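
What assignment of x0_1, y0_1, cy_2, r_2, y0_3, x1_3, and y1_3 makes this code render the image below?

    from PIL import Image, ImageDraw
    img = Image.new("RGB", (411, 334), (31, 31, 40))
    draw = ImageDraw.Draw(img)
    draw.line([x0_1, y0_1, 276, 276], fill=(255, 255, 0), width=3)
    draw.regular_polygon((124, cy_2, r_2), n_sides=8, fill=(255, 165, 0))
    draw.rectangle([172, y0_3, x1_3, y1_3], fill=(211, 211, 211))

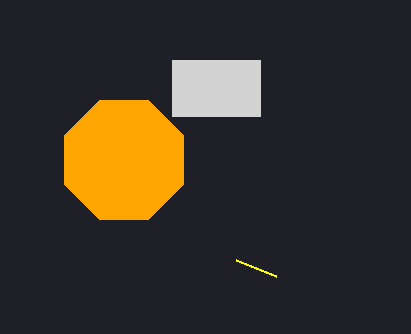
x0_1 = 236
y0_1 = 260
cy_2 = 160
r_2 = 64
y0_3 = 60
x1_3 = 260
y1_3 = 116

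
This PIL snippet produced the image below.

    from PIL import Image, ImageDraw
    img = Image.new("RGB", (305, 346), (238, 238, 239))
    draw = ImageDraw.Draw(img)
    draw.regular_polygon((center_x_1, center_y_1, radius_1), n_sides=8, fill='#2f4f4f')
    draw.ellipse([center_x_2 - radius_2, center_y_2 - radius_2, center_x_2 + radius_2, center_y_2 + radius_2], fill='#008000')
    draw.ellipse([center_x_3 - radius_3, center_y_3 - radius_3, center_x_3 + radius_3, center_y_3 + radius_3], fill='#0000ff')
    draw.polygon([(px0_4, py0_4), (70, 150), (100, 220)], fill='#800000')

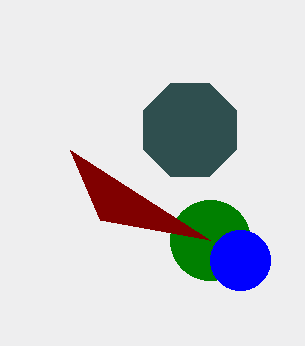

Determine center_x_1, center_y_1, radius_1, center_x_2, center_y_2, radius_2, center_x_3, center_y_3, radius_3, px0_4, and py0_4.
center_x_1 = 190, center_y_1 = 130, radius_1 = 50, center_x_2 = 210, center_y_2 = 240, radius_2 = 40, center_x_3 = 240, center_y_3 = 260, radius_3 = 30, px0_4 = 210, py0_4 = 240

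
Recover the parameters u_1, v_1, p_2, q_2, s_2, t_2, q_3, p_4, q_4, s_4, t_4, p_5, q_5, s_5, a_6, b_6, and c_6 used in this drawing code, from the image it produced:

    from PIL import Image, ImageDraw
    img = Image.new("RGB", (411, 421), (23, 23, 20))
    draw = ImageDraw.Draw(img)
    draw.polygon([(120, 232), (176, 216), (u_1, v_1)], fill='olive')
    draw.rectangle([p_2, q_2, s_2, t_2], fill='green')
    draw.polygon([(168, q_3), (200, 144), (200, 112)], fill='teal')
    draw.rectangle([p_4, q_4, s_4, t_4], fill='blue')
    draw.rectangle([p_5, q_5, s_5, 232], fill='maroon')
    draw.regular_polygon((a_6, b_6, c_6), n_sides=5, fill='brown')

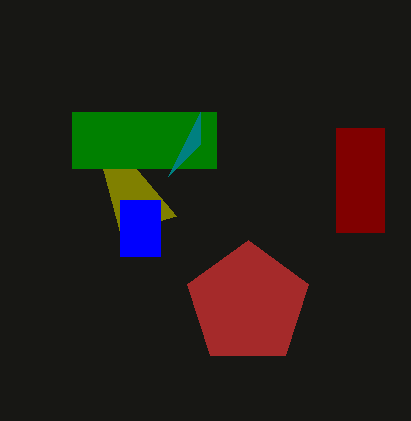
u_1 = 88; v_1 = 112; p_2 = 72; q_2 = 112; s_2 = 216; t_2 = 168; q_3 = 176; p_4 = 120; q_4 = 200; s_4 = 160; t_4 = 256; p_5 = 336; q_5 = 128; s_5 = 384; a_6 = 248; b_6 = 304; c_6 = 64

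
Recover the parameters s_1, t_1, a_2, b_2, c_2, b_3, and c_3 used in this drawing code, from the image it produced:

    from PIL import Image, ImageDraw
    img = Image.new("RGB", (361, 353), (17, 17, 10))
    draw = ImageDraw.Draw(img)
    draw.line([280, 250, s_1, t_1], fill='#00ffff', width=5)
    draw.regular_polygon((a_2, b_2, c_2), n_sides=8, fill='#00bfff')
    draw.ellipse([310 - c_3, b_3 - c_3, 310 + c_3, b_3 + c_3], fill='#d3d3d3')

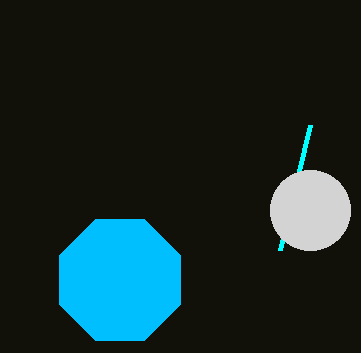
s_1 = 310
t_1 = 125
a_2 = 120
b_2 = 280
c_2 = 65
b_3 = 210
c_3 = 40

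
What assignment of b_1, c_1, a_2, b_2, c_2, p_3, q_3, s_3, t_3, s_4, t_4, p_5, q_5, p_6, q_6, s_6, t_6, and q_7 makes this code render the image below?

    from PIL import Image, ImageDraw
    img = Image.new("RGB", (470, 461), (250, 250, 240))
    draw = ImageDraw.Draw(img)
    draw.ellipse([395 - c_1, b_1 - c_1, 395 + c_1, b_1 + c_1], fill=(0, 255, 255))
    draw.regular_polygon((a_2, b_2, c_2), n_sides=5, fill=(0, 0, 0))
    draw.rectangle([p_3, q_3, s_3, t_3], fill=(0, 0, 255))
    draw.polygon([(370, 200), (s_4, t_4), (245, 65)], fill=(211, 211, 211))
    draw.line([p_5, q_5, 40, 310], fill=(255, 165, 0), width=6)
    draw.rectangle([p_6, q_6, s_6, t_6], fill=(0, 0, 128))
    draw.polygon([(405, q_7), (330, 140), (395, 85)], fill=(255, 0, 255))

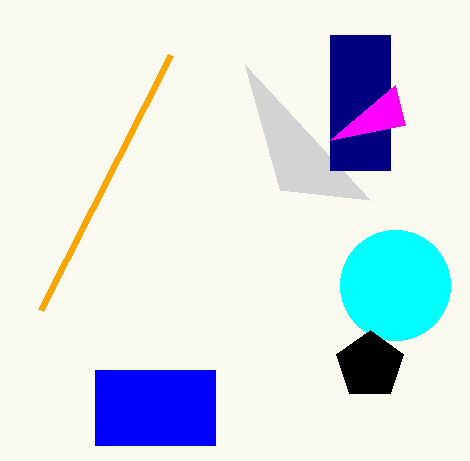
b_1 = 285, c_1 = 55, a_2 = 370, b_2 = 365, c_2 = 35, p_3 = 95, q_3 = 370, s_3 = 215, t_3 = 445, s_4 = 280, t_4 = 190, p_5 = 170, q_5 = 55, p_6 = 330, q_6 = 35, s_6 = 390, t_6 = 170, q_7 = 125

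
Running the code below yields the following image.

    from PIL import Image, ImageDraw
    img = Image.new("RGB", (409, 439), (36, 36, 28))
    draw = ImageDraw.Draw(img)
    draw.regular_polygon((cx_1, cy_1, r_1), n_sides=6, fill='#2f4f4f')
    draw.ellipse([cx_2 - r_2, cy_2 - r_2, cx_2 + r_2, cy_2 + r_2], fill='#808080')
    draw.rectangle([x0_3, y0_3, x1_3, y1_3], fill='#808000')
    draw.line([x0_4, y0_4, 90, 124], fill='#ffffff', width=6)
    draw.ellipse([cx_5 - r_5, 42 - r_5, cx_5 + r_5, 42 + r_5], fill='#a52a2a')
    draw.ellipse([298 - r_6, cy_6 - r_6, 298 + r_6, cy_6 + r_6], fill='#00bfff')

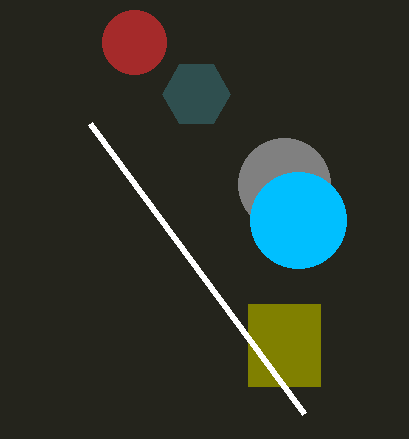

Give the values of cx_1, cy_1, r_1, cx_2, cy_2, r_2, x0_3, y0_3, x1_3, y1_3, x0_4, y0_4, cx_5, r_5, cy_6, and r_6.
cx_1 = 196
cy_1 = 94
r_1 = 34
cx_2 = 284
cy_2 = 184
r_2 = 46
x0_3 = 248
y0_3 = 304
x1_3 = 320
y1_3 = 386
x0_4 = 304
y0_4 = 414
cx_5 = 134
r_5 = 32
cy_6 = 220
r_6 = 48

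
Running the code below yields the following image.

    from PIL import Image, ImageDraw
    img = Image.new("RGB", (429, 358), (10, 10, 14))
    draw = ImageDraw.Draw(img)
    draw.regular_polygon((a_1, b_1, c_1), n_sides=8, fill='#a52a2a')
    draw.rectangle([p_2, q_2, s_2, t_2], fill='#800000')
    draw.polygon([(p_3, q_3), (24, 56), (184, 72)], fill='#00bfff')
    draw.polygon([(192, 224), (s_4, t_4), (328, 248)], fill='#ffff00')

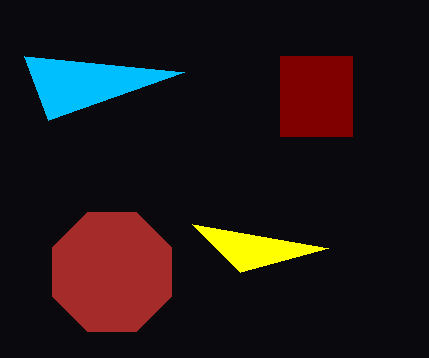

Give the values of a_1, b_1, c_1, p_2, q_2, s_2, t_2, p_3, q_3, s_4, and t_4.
a_1 = 112
b_1 = 272
c_1 = 64
p_2 = 280
q_2 = 56
s_2 = 352
t_2 = 136
p_3 = 48
q_3 = 120
s_4 = 240
t_4 = 272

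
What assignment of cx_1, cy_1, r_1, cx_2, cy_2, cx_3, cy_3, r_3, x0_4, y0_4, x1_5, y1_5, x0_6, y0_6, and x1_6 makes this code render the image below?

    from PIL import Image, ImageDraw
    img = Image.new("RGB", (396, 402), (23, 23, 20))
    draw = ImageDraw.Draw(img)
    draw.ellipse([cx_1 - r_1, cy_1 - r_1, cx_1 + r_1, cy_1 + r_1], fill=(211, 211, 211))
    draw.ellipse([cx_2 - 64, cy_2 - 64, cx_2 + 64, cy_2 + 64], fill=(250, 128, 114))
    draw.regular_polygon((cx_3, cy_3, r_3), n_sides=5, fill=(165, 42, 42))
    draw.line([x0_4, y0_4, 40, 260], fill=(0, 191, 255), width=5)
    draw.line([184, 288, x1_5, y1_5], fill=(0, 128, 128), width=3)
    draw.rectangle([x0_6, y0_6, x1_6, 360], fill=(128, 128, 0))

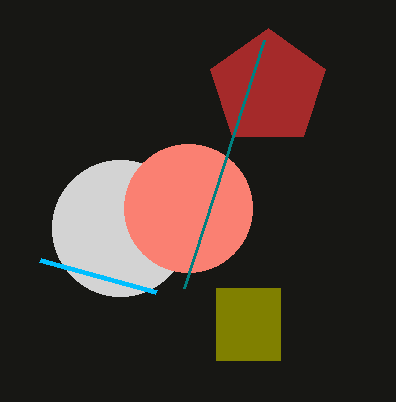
cx_1 = 120, cy_1 = 228, r_1 = 68, cx_2 = 188, cy_2 = 208, cx_3 = 268, cy_3 = 88, r_3 = 60, x0_4 = 156, y0_4 = 292, x1_5 = 264, y1_5 = 40, x0_6 = 216, y0_6 = 288, x1_6 = 280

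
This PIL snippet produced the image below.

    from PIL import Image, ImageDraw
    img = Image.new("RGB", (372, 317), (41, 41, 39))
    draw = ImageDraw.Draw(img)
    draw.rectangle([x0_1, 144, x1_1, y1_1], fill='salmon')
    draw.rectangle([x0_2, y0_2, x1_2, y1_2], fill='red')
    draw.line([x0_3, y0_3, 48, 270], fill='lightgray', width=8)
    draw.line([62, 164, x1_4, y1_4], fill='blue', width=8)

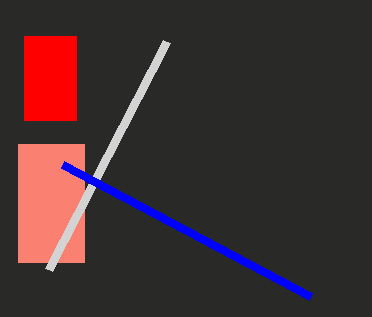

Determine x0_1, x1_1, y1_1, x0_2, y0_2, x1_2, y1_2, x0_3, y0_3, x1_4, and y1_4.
x0_1 = 18
x1_1 = 84
y1_1 = 262
x0_2 = 24
y0_2 = 36
x1_2 = 76
y1_2 = 120
x0_3 = 166
y0_3 = 42
x1_4 = 310
y1_4 = 296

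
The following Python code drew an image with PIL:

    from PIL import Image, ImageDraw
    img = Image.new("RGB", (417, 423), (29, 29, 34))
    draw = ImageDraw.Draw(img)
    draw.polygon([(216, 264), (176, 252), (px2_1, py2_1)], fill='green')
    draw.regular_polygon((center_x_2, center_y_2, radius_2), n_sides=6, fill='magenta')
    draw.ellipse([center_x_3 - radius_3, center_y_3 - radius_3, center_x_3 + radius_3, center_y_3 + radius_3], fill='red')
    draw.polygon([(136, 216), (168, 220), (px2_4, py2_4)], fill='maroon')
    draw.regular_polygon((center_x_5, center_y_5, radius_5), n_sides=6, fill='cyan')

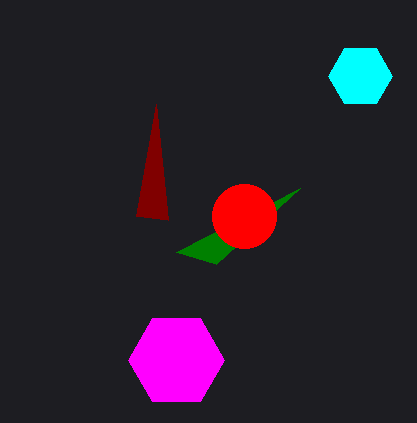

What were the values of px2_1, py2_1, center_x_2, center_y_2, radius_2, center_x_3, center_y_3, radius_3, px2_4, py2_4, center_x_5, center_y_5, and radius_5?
px2_1 = 300
py2_1 = 188
center_x_2 = 176
center_y_2 = 360
radius_2 = 48
center_x_3 = 244
center_y_3 = 216
radius_3 = 32
px2_4 = 156
py2_4 = 104
center_x_5 = 360
center_y_5 = 76
radius_5 = 32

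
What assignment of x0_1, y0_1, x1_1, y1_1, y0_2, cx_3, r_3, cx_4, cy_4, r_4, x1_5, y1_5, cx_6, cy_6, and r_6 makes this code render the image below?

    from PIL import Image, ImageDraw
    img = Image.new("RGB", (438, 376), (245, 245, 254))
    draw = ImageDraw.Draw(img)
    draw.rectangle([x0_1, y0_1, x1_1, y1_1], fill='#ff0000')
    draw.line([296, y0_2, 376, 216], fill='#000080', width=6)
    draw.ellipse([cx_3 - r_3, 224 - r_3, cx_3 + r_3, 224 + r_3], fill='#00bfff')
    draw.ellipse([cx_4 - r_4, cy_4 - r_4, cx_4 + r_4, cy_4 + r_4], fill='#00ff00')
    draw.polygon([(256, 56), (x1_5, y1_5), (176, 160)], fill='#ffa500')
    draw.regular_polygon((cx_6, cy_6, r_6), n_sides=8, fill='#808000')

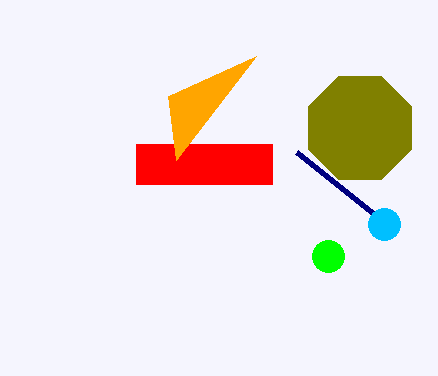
x0_1 = 136; y0_1 = 144; x1_1 = 272; y1_1 = 184; y0_2 = 152; cx_3 = 384; r_3 = 16; cx_4 = 328; cy_4 = 256; r_4 = 16; x1_5 = 168; y1_5 = 96; cx_6 = 360; cy_6 = 128; r_6 = 56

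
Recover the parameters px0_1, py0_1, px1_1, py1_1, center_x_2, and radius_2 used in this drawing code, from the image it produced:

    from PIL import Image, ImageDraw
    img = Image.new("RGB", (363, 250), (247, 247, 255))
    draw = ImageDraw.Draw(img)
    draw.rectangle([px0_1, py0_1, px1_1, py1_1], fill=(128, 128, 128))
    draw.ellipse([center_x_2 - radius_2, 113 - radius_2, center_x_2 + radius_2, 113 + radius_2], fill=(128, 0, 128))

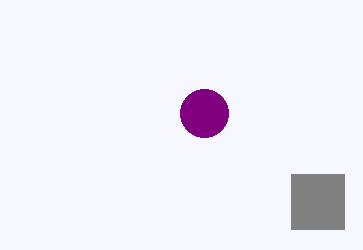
px0_1 = 291, py0_1 = 174, px1_1 = 344, py1_1 = 229, center_x_2 = 204, radius_2 = 24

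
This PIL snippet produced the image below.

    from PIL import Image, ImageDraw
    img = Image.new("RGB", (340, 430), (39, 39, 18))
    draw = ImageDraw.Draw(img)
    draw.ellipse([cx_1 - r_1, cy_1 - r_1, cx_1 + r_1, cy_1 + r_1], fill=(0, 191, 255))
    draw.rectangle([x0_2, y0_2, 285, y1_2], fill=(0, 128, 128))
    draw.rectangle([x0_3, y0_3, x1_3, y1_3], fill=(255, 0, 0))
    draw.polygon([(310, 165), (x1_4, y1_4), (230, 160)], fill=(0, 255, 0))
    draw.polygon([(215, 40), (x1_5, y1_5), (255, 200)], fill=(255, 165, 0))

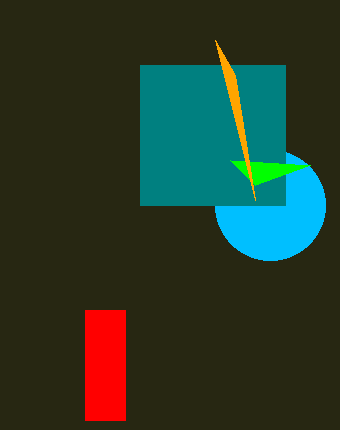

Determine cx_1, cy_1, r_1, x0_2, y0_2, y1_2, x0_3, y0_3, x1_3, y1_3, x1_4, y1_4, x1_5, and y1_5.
cx_1 = 270
cy_1 = 205
r_1 = 55
x0_2 = 140
y0_2 = 65
y1_2 = 205
x0_3 = 85
y0_3 = 310
x1_3 = 125
y1_3 = 420
x1_4 = 255
y1_4 = 185
x1_5 = 235
y1_5 = 75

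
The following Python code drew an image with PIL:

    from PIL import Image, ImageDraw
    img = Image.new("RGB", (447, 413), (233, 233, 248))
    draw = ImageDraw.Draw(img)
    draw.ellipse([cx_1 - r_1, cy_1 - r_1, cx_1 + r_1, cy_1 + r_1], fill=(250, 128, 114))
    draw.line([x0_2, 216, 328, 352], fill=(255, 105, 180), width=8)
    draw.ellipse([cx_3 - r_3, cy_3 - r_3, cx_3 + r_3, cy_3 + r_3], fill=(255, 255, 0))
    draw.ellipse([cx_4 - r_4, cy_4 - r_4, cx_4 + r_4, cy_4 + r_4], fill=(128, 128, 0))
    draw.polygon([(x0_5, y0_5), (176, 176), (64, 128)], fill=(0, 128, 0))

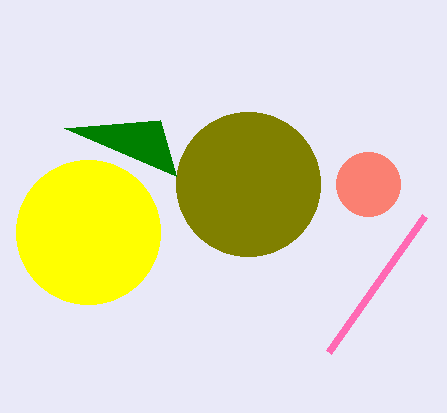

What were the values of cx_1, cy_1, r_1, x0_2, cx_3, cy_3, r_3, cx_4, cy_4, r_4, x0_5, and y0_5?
cx_1 = 368; cy_1 = 184; r_1 = 32; x0_2 = 424; cx_3 = 88; cy_3 = 232; r_3 = 72; cx_4 = 248; cy_4 = 184; r_4 = 72; x0_5 = 160; y0_5 = 120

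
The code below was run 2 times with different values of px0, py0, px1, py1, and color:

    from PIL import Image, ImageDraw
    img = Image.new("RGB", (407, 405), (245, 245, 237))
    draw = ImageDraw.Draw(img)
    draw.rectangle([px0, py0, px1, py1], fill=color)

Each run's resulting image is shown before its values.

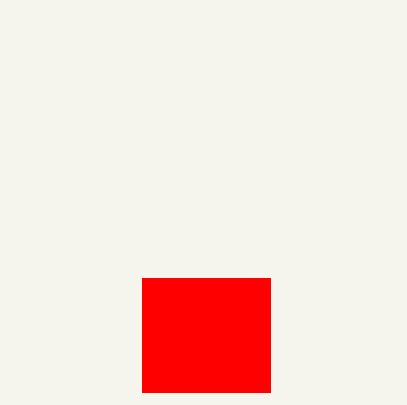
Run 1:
px0 = 142
py0 = 278
px1 = 270
py1 = 392
color = 'red'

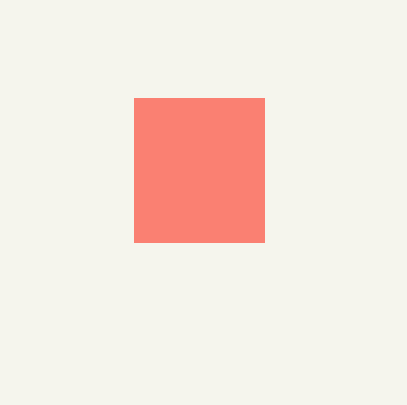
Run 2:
px0 = 134; py0 = 98; px1 = 264; py1 = 242; color = 'salmon'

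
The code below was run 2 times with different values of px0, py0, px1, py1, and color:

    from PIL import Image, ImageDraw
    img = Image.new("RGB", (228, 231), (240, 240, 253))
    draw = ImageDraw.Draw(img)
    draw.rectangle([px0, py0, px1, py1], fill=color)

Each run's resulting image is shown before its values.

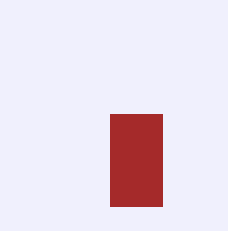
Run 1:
px0 = 110
py0 = 114
px1 = 162
py1 = 206
color = 'brown'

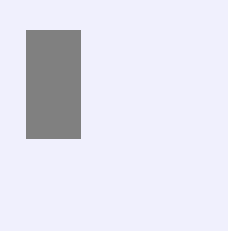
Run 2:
px0 = 26
py0 = 30
px1 = 80
py1 = 138
color = 'gray'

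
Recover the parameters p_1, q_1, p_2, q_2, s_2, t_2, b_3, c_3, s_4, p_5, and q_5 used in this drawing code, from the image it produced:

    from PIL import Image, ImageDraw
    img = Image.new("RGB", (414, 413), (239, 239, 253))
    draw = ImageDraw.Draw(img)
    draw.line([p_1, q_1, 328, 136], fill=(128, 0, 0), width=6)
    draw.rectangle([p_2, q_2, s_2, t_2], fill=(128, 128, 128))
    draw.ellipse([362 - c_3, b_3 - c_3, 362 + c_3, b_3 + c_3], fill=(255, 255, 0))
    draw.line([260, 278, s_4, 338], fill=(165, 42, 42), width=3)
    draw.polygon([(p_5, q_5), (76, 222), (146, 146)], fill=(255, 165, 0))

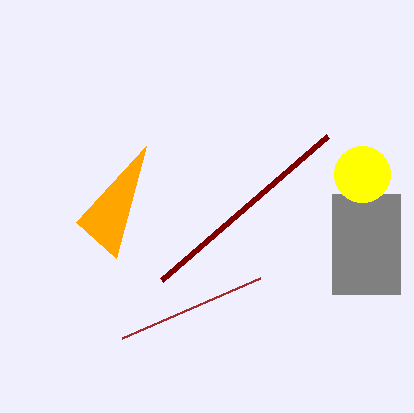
p_1 = 162, q_1 = 280, p_2 = 332, q_2 = 194, s_2 = 400, t_2 = 294, b_3 = 174, c_3 = 28, s_4 = 122, p_5 = 116, q_5 = 258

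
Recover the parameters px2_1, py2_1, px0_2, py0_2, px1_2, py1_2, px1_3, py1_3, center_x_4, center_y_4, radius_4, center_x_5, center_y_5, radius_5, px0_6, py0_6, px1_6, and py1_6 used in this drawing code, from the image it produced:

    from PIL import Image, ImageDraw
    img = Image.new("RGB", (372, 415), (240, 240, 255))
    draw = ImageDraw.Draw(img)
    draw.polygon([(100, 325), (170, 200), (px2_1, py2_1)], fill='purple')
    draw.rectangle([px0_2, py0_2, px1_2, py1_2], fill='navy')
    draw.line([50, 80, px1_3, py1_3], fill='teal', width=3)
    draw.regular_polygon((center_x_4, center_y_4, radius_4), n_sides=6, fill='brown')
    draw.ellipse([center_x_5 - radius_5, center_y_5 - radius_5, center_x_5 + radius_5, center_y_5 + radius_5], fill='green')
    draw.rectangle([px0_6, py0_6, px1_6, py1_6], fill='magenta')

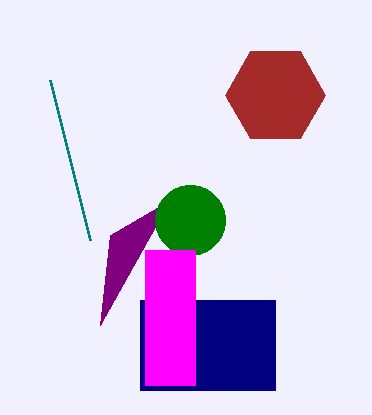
px2_1 = 110, py2_1 = 235, px0_2 = 140, py0_2 = 300, px1_2 = 275, py1_2 = 390, px1_3 = 90, py1_3 = 240, center_x_4 = 275, center_y_4 = 95, radius_4 = 50, center_x_5 = 190, center_y_5 = 220, radius_5 = 35, px0_6 = 145, py0_6 = 250, px1_6 = 195, py1_6 = 385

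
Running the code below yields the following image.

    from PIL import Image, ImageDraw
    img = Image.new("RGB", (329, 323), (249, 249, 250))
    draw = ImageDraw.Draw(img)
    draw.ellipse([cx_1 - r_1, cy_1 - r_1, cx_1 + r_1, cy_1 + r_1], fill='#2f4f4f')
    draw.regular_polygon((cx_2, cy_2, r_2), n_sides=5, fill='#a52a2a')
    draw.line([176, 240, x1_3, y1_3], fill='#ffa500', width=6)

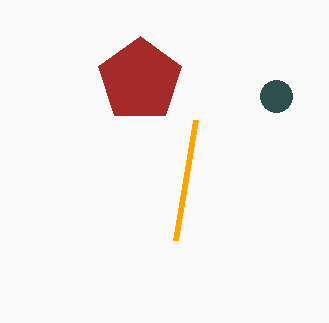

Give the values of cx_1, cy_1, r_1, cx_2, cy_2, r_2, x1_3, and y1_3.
cx_1 = 276
cy_1 = 96
r_1 = 16
cx_2 = 140
cy_2 = 80
r_2 = 44
x1_3 = 196
y1_3 = 120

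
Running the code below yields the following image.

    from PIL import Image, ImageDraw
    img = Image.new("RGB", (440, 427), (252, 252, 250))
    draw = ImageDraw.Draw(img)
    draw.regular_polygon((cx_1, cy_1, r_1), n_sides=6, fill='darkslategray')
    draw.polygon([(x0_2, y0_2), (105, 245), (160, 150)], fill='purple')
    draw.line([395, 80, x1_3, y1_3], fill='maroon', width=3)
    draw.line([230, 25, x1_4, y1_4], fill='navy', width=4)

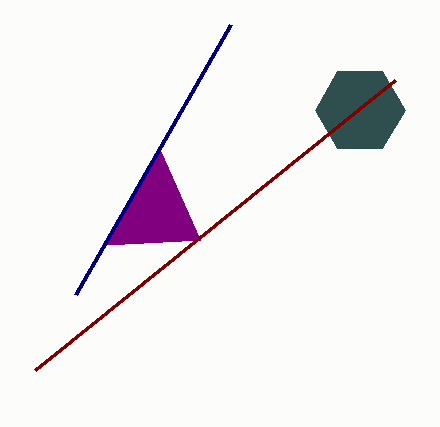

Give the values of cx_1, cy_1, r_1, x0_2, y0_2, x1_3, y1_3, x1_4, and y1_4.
cx_1 = 360; cy_1 = 110; r_1 = 45; x0_2 = 200; y0_2 = 240; x1_3 = 35; y1_3 = 370; x1_4 = 75; y1_4 = 295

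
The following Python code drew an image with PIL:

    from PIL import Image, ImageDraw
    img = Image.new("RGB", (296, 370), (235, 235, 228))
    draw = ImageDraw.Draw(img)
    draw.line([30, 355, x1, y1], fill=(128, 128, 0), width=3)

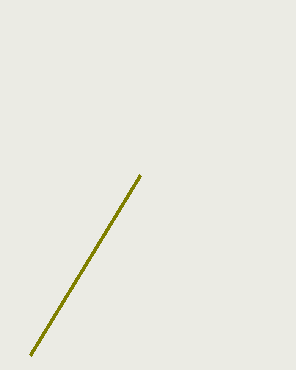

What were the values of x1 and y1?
x1 = 140
y1 = 175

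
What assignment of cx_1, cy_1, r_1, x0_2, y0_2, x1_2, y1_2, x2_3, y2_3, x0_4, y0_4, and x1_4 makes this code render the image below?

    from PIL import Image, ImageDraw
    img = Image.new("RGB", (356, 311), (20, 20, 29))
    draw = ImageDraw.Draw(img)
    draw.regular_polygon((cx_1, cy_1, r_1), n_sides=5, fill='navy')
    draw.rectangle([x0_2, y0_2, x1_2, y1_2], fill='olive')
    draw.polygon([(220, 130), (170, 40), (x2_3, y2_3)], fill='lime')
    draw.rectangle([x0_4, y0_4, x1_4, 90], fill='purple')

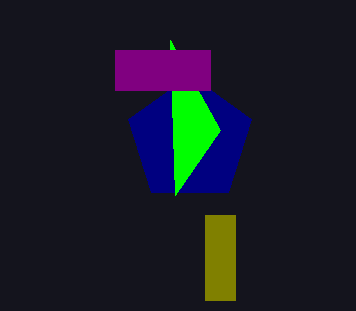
cx_1 = 190
cy_1 = 140
r_1 = 65
x0_2 = 205
y0_2 = 215
x1_2 = 235
y1_2 = 300
x2_3 = 175
y2_3 = 195
x0_4 = 115
y0_4 = 50
x1_4 = 210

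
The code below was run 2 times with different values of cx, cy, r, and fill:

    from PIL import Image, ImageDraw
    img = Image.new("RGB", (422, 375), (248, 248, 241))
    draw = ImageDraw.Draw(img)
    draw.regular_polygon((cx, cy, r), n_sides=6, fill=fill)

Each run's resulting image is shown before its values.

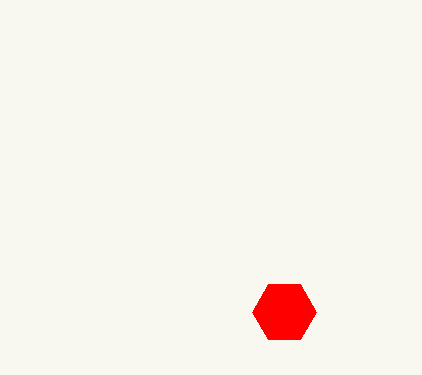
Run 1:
cx = 284, cy = 312, r = 32, fill = 'red'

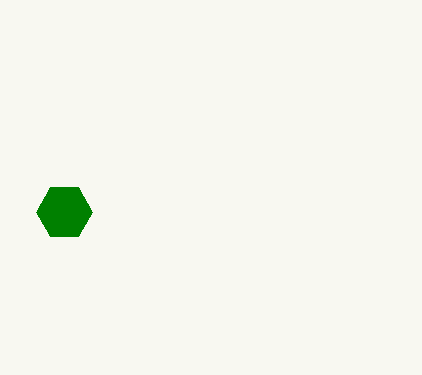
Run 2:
cx = 64
cy = 212
r = 28
fill = 'green'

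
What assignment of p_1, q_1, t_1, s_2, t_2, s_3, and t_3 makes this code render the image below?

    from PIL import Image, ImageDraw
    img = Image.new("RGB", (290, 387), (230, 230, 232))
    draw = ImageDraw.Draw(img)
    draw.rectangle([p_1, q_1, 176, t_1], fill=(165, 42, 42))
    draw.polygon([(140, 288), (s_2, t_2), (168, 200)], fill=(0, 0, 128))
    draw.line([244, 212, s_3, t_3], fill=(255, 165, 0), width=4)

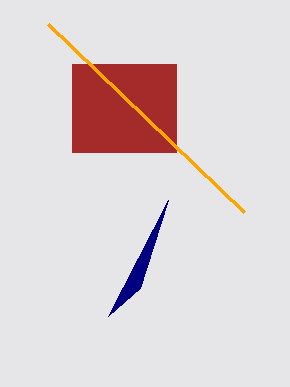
p_1 = 72; q_1 = 64; t_1 = 152; s_2 = 108; t_2 = 316; s_3 = 48; t_3 = 24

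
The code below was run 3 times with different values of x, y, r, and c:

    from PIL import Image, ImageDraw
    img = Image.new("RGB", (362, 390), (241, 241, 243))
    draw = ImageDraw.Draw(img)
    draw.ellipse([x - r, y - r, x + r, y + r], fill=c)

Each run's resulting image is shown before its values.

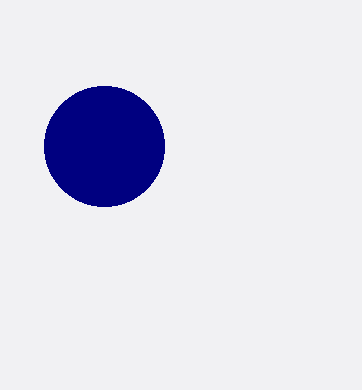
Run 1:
x = 104
y = 146
r = 60
c = 'navy'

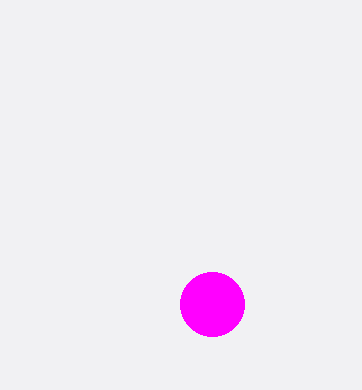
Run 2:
x = 212
y = 304
r = 32
c = 'magenta'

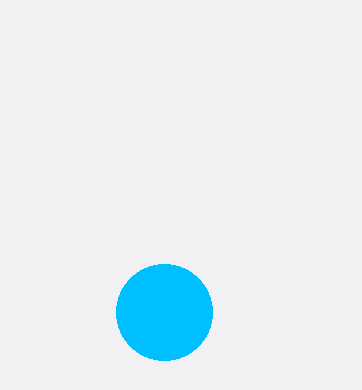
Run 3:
x = 164, y = 312, r = 48, c = 'deepskyblue'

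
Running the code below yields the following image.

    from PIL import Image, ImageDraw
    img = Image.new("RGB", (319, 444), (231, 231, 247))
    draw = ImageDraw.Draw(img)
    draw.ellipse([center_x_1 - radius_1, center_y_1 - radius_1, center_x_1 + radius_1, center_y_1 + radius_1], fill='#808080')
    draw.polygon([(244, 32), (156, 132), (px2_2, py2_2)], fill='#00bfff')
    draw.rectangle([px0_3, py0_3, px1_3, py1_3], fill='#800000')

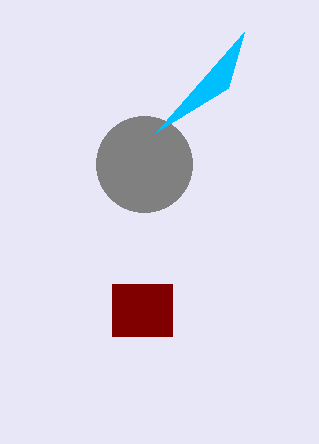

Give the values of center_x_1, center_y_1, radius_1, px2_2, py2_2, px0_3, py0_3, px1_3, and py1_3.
center_x_1 = 144
center_y_1 = 164
radius_1 = 48
px2_2 = 228
py2_2 = 88
px0_3 = 112
py0_3 = 284
px1_3 = 172
py1_3 = 336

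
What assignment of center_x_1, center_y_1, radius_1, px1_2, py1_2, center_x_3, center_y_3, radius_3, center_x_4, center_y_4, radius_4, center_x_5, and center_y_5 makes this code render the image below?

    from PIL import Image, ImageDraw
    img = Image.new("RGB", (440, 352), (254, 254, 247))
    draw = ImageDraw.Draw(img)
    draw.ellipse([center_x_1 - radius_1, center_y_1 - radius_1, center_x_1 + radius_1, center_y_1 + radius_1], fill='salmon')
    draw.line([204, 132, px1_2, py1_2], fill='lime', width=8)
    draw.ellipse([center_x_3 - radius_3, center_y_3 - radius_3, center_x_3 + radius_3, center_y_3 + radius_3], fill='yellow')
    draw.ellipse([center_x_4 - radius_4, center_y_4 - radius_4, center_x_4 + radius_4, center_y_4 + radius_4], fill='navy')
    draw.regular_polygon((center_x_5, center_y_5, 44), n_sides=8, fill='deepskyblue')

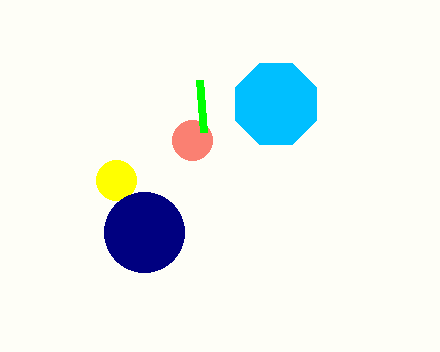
center_x_1 = 192, center_y_1 = 140, radius_1 = 20, px1_2 = 200, py1_2 = 80, center_x_3 = 116, center_y_3 = 180, radius_3 = 20, center_x_4 = 144, center_y_4 = 232, radius_4 = 40, center_x_5 = 276, center_y_5 = 104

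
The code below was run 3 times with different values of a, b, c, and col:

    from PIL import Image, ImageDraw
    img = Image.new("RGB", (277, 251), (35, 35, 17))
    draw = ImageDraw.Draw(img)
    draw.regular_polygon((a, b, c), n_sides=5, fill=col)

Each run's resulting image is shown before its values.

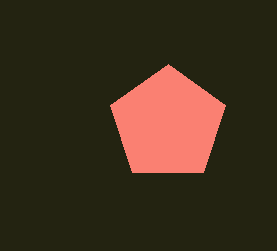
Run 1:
a = 168, b = 124, c = 60, col = 'salmon'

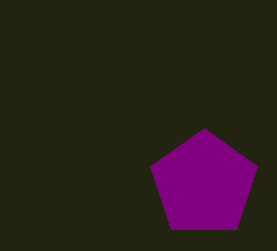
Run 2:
a = 204
b = 184
c = 56
col = 'purple'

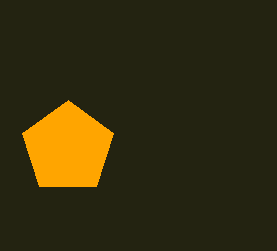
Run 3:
a = 68; b = 148; c = 48; col = 'orange'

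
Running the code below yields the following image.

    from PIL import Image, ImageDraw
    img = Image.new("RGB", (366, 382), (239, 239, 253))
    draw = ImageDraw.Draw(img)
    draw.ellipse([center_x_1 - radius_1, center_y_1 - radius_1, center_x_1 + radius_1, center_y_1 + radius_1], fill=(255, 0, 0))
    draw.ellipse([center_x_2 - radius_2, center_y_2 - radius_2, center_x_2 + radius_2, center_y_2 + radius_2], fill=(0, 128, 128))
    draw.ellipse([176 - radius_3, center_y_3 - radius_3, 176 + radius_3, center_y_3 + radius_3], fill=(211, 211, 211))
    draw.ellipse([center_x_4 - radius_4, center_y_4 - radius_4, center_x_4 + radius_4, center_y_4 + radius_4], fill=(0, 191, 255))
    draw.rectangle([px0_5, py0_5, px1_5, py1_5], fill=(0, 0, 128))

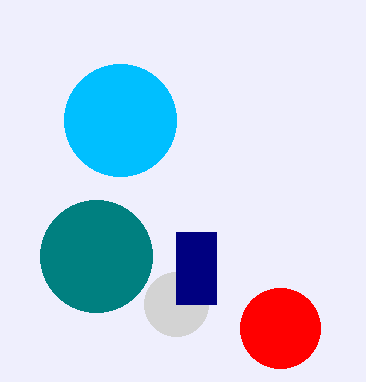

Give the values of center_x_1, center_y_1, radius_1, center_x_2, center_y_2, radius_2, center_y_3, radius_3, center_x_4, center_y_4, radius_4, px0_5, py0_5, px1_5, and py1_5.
center_x_1 = 280, center_y_1 = 328, radius_1 = 40, center_x_2 = 96, center_y_2 = 256, radius_2 = 56, center_y_3 = 304, radius_3 = 32, center_x_4 = 120, center_y_4 = 120, radius_4 = 56, px0_5 = 176, py0_5 = 232, px1_5 = 216, py1_5 = 304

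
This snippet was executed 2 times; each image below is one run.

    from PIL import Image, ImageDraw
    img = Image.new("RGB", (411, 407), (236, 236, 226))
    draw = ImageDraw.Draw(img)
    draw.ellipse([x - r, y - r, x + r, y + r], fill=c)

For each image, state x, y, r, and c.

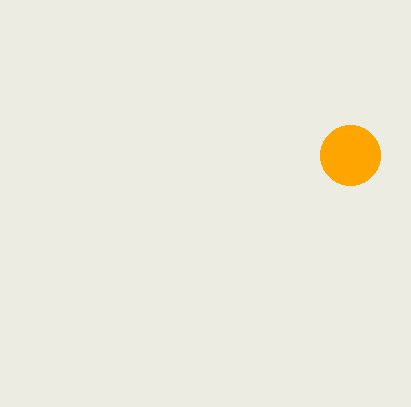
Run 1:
x = 350; y = 155; r = 30; c = 'orange'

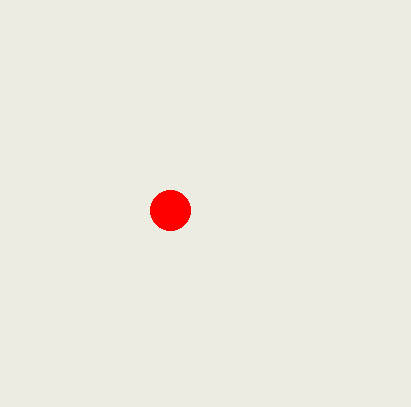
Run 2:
x = 170
y = 210
r = 20
c = 'red'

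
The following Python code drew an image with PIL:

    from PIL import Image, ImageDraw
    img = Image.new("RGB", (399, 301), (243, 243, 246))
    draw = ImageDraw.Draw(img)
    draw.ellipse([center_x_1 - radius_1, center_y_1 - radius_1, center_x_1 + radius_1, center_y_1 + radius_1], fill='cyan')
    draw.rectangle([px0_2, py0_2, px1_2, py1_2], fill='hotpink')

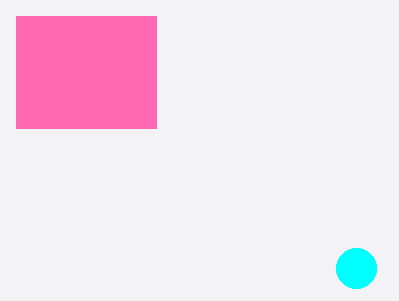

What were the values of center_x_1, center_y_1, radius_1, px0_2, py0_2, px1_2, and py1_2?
center_x_1 = 356
center_y_1 = 268
radius_1 = 20
px0_2 = 16
py0_2 = 16
px1_2 = 156
py1_2 = 128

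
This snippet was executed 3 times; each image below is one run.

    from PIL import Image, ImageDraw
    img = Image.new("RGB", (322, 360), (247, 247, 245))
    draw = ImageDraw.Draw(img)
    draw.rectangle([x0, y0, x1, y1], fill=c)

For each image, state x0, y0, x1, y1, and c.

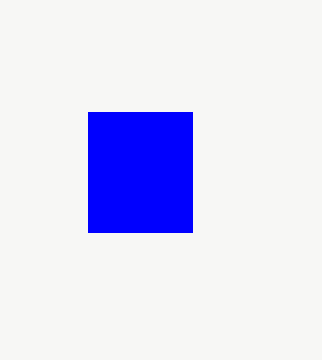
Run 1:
x0 = 88, y0 = 112, x1 = 192, y1 = 232, c = 'blue'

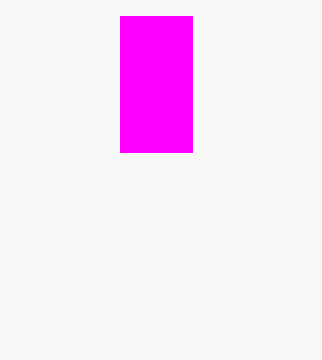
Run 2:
x0 = 120, y0 = 16, x1 = 192, y1 = 152, c = 'magenta'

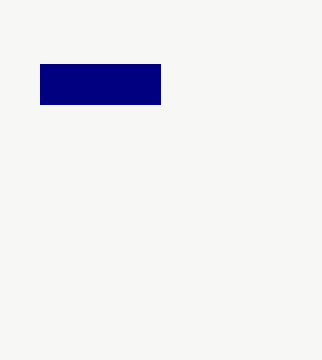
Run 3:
x0 = 40
y0 = 64
x1 = 160
y1 = 104
c = 'navy'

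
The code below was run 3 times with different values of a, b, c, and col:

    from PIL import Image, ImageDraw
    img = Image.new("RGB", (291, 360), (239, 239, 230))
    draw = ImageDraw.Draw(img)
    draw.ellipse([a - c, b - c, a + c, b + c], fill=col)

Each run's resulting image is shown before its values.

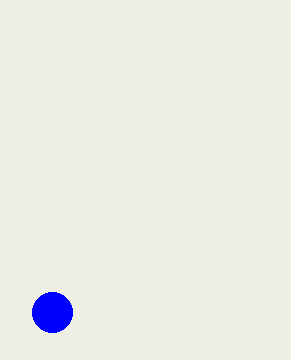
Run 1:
a = 52
b = 312
c = 20
col = 'blue'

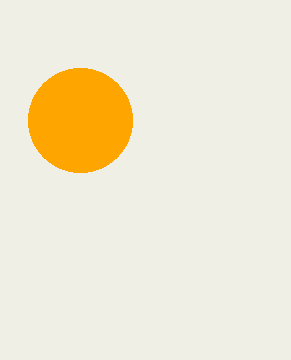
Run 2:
a = 80; b = 120; c = 52; col = 'orange'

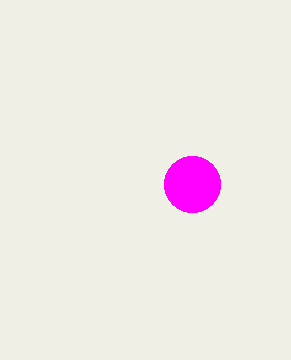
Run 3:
a = 192
b = 184
c = 28
col = 'magenta'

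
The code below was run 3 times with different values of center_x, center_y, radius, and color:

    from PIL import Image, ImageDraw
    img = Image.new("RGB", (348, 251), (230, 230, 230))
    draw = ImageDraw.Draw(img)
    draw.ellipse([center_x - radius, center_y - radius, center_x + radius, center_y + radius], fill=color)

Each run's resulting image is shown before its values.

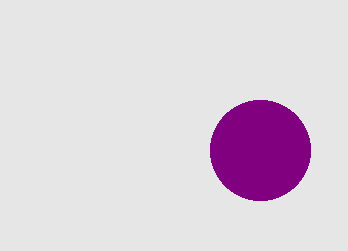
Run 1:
center_x = 260, center_y = 150, radius = 50, color = 'purple'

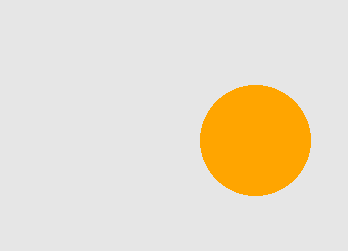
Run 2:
center_x = 255, center_y = 140, radius = 55, color = 'orange'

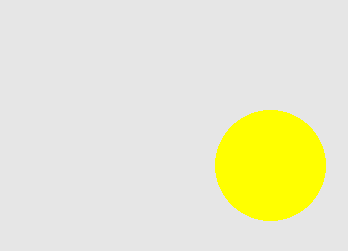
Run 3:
center_x = 270; center_y = 165; radius = 55; color = 'yellow'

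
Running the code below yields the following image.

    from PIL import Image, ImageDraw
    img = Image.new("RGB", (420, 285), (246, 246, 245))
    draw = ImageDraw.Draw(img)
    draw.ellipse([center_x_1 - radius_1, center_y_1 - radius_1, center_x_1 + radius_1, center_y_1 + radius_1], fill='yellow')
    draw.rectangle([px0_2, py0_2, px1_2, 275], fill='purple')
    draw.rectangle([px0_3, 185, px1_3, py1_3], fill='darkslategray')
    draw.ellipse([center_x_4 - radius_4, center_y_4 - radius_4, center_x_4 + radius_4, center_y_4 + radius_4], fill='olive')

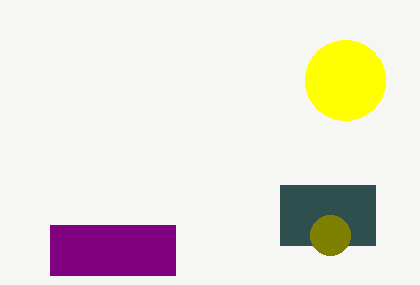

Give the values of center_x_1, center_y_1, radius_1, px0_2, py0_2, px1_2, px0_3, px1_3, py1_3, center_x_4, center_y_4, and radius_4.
center_x_1 = 345, center_y_1 = 80, radius_1 = 40, px0_2 = 50, py0_2 = 225, px1_2 = 175, px0_3 = 280, px1_3 = 375, py1_3 = 245, center_x_4 = 330, center_y_4 = 235, radius_4 = 20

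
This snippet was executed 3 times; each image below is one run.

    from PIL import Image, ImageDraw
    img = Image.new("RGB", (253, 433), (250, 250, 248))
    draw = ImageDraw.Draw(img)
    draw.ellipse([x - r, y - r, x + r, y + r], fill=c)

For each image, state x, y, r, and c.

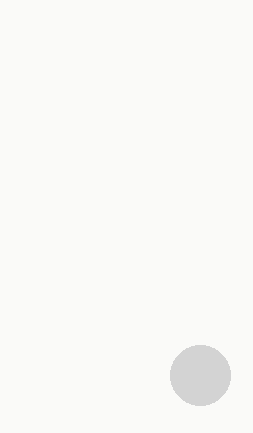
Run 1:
x = 200; y = 375; r = 30; c = 'lightgray'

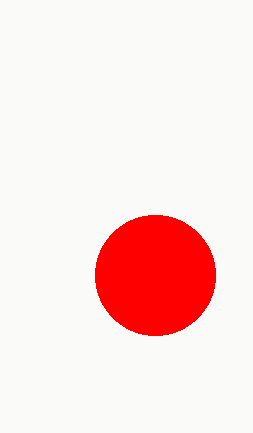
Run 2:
x = 155; y = 275; r = 60; c = 'red'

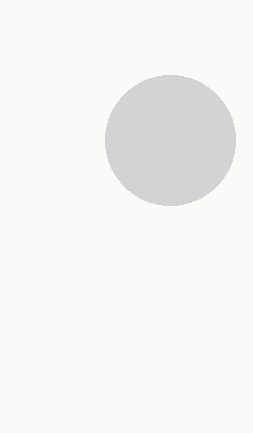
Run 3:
x = 170, y = 140, r = 65, c = 'lightgray'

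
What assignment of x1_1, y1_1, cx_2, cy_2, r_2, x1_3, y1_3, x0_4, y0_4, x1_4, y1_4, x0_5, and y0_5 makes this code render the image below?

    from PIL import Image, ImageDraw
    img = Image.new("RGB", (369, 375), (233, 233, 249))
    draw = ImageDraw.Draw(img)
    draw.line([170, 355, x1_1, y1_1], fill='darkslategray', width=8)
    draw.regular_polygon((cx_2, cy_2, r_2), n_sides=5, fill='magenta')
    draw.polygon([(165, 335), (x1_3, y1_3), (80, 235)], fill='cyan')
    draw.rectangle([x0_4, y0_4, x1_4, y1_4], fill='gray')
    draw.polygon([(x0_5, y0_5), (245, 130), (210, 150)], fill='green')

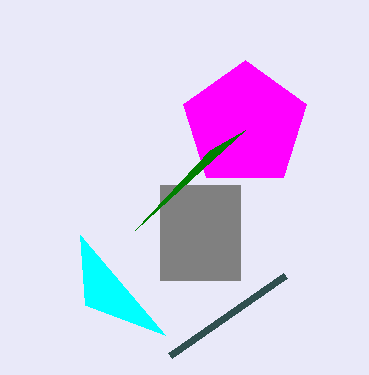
x1_1 = 285; y1_1 = 275; cx_2 = 245; cy_2 = 125; r_2 = 65; x1_3 = 85; y1_3 = 305; x0_4 = 160; y0_4 = 185; x1_4 = 240; y1_4 = 280; x0_5 = 135; y0_5 = 230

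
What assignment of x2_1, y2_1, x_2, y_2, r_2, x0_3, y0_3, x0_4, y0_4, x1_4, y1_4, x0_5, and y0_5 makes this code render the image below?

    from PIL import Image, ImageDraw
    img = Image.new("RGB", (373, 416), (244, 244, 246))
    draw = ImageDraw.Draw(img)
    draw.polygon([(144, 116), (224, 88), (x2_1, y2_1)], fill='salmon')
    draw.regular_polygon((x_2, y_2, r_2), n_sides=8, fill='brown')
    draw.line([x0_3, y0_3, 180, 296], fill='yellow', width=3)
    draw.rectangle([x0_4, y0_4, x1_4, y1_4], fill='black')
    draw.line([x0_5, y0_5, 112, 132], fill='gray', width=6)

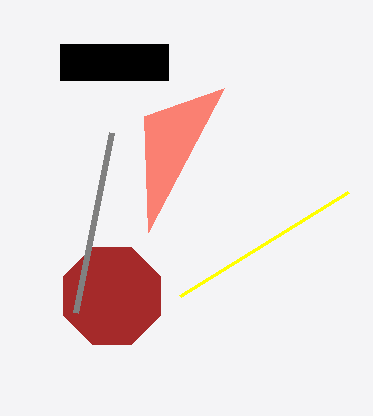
x2_1 = 148
y2_1 = 232
x_2 = 112
y_2 = 296
r_2 = 52
x0_3 = 348
y0_3 = 192
x0_4 = 60
y0_4 = 44
x1_4 = 168
y1_4 = 80
x0_5 = 76
y0_5 = 312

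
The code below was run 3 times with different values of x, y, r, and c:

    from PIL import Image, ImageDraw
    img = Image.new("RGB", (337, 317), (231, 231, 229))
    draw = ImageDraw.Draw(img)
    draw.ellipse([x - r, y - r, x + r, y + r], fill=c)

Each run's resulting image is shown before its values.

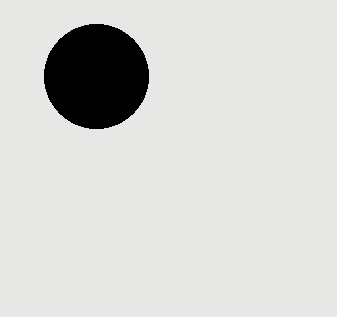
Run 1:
x = 96; y = 76; r = 52; c = 'black'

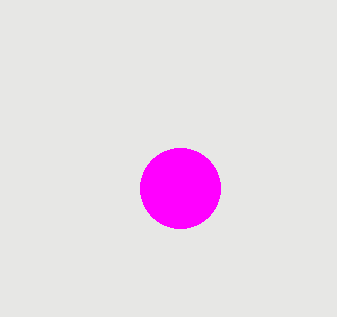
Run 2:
x = 180; y = 188; r = 40; c = 'magenta'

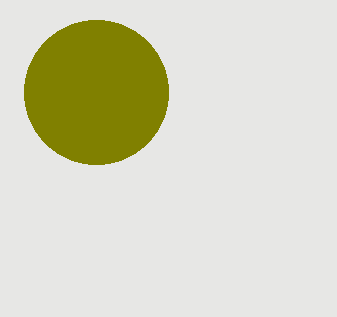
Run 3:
x = 96
y = 92
r = 72
c = 'olive'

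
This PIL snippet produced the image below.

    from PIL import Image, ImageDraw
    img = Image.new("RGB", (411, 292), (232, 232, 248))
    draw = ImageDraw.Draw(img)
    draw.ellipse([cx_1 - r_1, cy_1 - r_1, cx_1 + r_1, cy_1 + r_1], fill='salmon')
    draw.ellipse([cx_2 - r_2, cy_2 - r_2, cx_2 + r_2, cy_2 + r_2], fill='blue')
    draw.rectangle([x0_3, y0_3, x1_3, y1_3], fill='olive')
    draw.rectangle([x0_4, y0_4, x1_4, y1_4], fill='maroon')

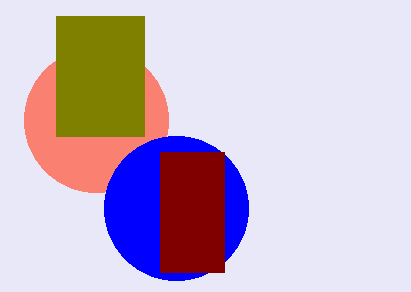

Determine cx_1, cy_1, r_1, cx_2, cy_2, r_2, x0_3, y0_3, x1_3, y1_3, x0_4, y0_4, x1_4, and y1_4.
cx_1 = 96, cy_1 = 120, r_1 = 72, cx_2 = 176, cy_2 = 208, r_2 = 72, x0_3 = 56, y0_3 = 16, x1_3 = 144, y1_3 = 136, x0_4 = 160, y0_4 = 152, x1_4 = 224, y1_4 = 272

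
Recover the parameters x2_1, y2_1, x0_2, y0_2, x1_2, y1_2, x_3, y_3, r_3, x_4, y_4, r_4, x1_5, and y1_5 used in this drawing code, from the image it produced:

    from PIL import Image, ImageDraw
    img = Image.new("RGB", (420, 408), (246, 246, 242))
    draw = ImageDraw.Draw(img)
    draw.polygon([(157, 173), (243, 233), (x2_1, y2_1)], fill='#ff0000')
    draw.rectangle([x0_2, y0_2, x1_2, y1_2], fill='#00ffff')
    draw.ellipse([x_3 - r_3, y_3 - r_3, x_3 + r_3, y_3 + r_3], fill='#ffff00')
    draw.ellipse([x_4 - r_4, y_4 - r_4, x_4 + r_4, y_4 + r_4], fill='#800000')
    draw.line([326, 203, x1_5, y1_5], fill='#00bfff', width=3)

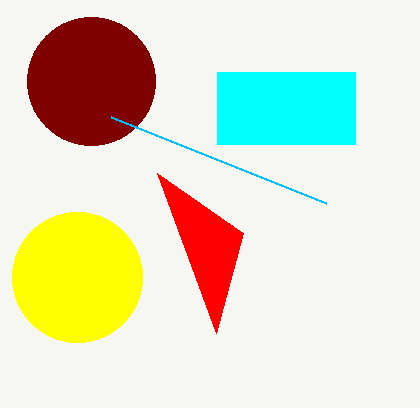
x2_1 = 216, y2_1 = 333, x0_2 = 217, y0_2 = 72, x1_2 = 355, y1_2 = 144, x_3 = 77, y_3 = 277, r_3 = 65, x_4 = 91, y_4 = 81, r_4 = 64, x1_5 = 111, y1_5 = 117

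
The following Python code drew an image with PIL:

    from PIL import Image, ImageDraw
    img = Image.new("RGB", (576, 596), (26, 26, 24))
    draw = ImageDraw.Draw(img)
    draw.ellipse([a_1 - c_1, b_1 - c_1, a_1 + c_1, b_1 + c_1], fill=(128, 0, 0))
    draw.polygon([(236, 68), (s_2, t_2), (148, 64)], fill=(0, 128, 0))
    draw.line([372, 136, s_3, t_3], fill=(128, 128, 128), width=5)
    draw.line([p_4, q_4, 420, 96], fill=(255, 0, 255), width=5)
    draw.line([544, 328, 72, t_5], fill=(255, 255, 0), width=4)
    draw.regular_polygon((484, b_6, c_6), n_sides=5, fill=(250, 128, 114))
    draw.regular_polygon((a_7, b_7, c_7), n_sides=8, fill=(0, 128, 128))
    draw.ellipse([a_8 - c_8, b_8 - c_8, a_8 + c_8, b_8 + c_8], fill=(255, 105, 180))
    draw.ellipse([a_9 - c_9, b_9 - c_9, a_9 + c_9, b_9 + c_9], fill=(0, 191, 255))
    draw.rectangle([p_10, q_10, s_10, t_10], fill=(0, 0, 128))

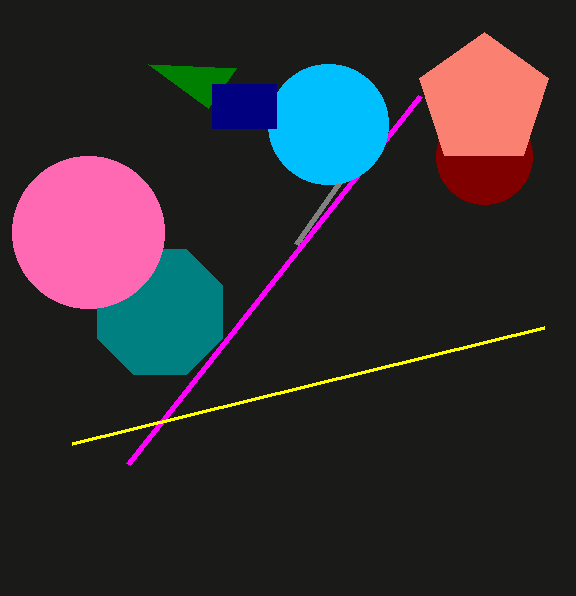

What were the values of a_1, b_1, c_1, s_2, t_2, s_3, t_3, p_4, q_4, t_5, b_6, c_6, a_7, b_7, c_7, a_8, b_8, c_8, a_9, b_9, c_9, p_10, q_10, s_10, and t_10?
a_1 = 484; b_1 = 156; c_1 = 48; s_2 = 208; t_2 = 108; s_3 = 296; t_3 = 244; p_4 = 128; q_4 = 464; t_5 = 444; b_6 = 100; c_6 = 68; a_7 = 160; b_7 = 312; c_7 = 68; a_8 = 88; b_8 = 232; c_8 = 76; a_9 = 328; b_9 = 124; c_9 = 60; p_10 = 212; q_10 = 84; s_10 = 276; t_10 = 128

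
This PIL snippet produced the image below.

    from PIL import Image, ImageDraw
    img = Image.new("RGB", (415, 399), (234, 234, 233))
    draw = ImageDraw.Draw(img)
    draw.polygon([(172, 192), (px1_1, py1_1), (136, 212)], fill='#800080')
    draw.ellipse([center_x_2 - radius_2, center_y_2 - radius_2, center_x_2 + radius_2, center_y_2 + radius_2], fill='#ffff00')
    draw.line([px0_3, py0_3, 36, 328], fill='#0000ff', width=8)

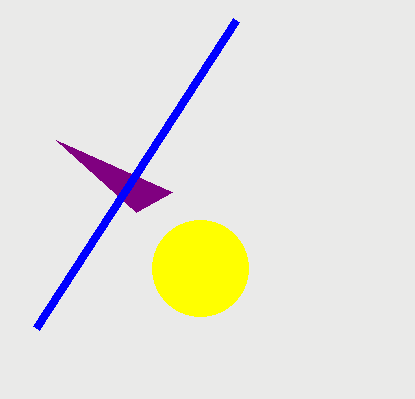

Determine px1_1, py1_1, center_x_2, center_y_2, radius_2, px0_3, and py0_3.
px1_1 = 56; py1_1 = 140; center_x_2 = 200; center_y_2 = 268; radius_2 = 48; px0_3 = 236; py0_3 = 20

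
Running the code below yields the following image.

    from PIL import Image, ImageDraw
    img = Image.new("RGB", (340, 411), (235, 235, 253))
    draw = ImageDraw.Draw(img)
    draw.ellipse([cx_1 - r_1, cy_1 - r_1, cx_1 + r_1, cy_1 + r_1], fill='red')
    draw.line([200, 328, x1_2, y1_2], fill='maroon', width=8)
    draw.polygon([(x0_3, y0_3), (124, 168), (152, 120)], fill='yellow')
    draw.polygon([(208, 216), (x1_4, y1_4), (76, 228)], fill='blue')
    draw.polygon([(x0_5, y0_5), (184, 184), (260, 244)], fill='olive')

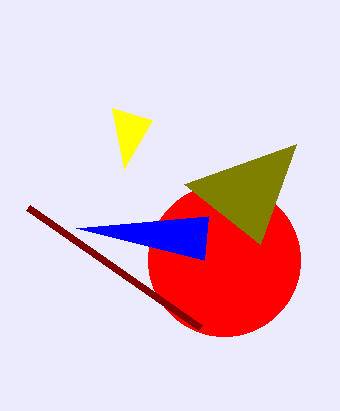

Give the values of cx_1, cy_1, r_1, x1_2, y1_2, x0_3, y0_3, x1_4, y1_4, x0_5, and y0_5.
cx_1 = 224, cy_1 = 260, r_1 = 76, x1_2 = 28, y1_2 = 208, x0_3 = 112, y0_3 = 108, x1_4 = 204, y1_4 = 260, x0_5 = 296, y0_5 = 144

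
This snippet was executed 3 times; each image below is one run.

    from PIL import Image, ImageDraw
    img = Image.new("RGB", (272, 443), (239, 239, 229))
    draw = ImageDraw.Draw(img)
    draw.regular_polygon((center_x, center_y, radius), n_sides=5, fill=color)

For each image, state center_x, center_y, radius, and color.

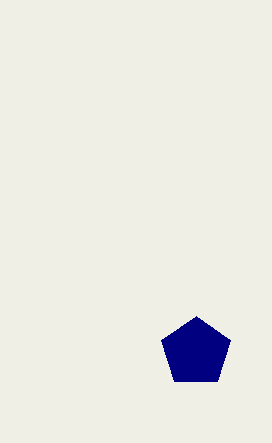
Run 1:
center_x = 196
center_y = 352
radius = 36
color = 'navy'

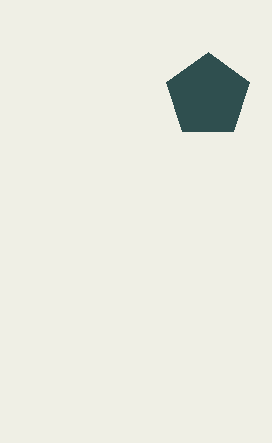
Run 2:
center_x = 208, center_y = 96, radius = 44, color = 'darkslategray'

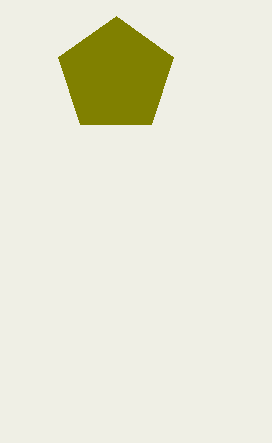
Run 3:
center_x = 116
center_y = 76
radius = 60
color = 'olive'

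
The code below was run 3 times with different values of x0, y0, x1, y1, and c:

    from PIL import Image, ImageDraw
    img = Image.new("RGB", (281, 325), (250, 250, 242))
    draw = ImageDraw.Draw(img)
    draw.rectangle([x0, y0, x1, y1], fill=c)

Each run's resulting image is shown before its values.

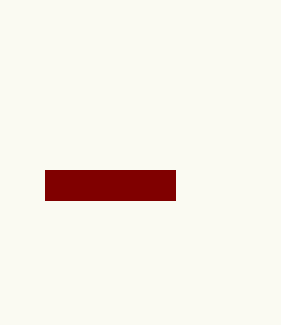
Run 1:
x0 = 45; y0 = 170; x1 = 175; y1 = 200; c = 'maroon'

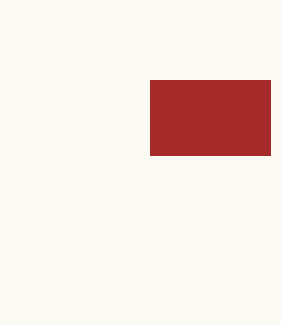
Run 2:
x0 = 150, y0 = 80, x1 = 270, y1 = 155, c = 'brown'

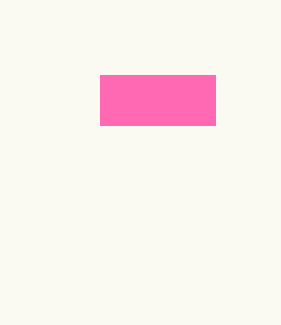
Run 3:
x0 = 100; y0 = 75; x1 = 215; y1 = 125; c = 'hotpink'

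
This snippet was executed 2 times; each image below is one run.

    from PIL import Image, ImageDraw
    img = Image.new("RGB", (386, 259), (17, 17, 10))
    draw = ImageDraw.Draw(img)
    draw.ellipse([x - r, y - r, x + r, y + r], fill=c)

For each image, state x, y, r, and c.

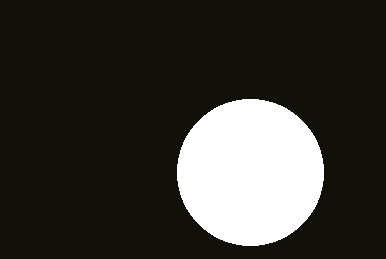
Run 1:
x = 250, y = 172, r = 73, c = 'white'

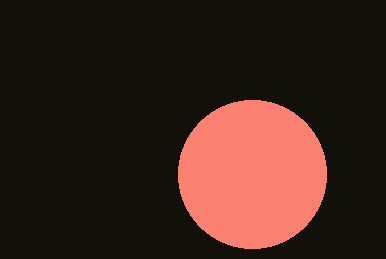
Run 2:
x = 252; y = 174; r = 74; c = 'salmon'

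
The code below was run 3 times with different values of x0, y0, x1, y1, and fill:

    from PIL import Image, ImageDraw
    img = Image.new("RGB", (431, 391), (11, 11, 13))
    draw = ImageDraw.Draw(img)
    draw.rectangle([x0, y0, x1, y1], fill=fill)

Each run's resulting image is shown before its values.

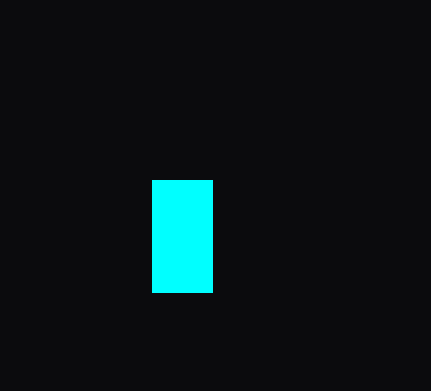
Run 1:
x0 = 152
y0 = 180
x1 = 212
y1 = 292
fill = 'cyan'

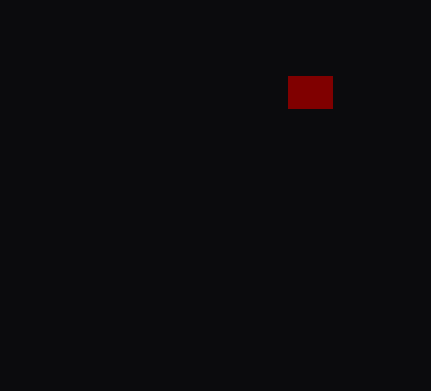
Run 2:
x0 = 288; y0 = 76; x1 = 332; y1 = 108; fill = 'maroon'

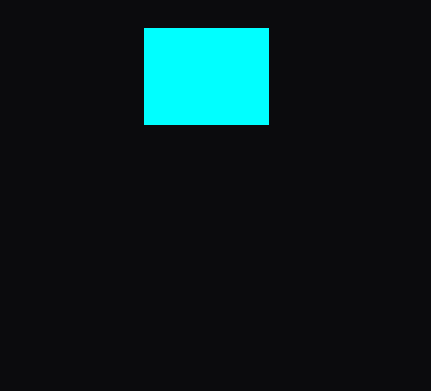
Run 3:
x0 = 144; y0 = 28; x1 = 268; y1 = 124; fill = 'cyan'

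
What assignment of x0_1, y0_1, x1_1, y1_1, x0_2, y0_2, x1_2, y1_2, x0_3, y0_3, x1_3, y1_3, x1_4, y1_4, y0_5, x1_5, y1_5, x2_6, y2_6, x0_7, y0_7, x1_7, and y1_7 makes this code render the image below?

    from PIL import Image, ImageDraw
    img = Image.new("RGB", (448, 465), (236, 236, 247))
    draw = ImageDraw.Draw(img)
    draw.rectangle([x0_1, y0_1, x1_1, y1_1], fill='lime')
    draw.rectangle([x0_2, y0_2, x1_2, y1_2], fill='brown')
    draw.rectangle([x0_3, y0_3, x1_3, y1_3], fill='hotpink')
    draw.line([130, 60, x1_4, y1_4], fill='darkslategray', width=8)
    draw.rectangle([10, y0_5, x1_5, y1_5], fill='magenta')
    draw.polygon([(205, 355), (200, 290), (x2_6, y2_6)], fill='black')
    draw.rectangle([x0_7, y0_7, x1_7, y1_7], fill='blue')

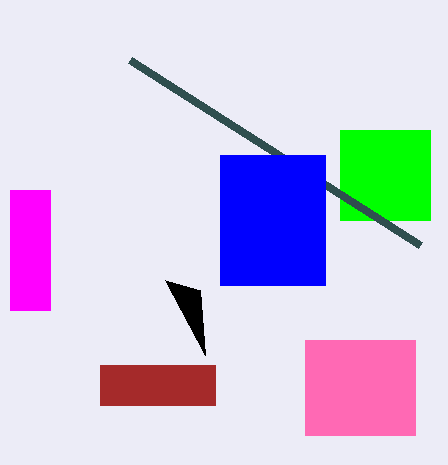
x0_1 = 340
y0_1 = 130
x1_1 = 430
y1_1 = 220
x0_2 = 100
y0_2 = 365
x1_2 = 215
y1_2 = 405
x0_3 = 305
y0_3 = 340
x1_3 = 415
y1_3 = 435
x1_4 = 420
y1_4 = 245
y0_5 = 190
x1_5 = 50
y1_5 = 310
x2_6 = 165
y2_6 = 280
x0_7 = 220
y0_7 = 155
x1_7 = 325
y1_7 = 285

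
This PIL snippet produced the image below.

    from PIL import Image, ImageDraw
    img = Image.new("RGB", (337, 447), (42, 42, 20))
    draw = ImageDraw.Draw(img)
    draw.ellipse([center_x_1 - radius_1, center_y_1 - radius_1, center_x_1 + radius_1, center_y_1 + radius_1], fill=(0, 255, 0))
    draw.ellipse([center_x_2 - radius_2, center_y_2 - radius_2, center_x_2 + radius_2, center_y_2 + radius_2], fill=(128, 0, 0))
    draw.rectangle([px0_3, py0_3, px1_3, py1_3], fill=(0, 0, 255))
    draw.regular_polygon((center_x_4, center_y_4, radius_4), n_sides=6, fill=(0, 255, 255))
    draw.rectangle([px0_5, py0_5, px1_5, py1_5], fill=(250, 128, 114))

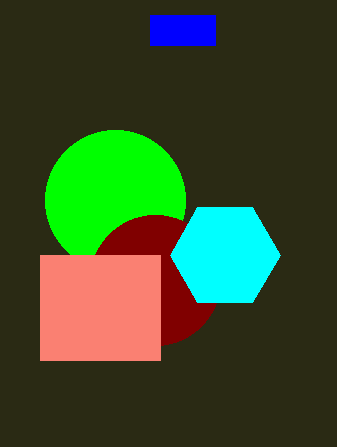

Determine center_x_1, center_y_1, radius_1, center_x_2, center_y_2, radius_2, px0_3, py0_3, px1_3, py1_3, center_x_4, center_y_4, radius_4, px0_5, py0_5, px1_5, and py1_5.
center_x_1 = 115
center_y_1 = 200
radius_1 = 70
center_x_2 = 155
center_y_2 = 280
radius_2 = 65
px0_3 = 150
py0_3 = 15
px1_3 = 215
py1_3 = 45
center_x_4 = 225
center_y_4 = 255
radius_4 = 55
px0_5 = 40
py0_5 = 255
px1_5 = 160
py1_5 = 360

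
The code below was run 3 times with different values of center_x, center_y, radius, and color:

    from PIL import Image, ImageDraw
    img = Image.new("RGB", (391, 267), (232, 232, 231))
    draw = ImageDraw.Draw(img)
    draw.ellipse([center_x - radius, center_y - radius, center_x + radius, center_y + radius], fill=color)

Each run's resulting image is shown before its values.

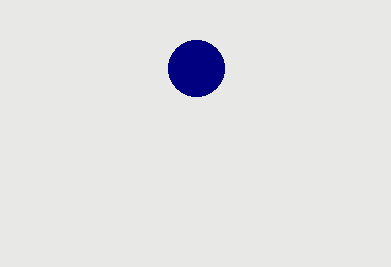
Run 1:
center_x = 196
center_y = 68
radius = 28
color = 'navy'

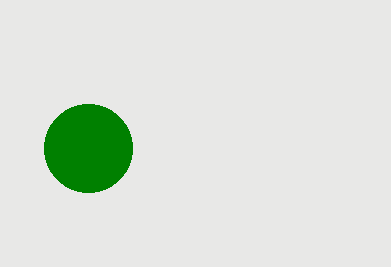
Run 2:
center_x = 88; center_y = 148; radius = 44; color = 'green'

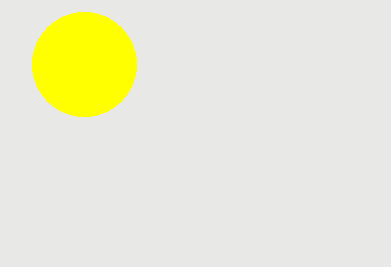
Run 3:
center_x = 84, center_y = 64, radius = 52, color = 'yellow'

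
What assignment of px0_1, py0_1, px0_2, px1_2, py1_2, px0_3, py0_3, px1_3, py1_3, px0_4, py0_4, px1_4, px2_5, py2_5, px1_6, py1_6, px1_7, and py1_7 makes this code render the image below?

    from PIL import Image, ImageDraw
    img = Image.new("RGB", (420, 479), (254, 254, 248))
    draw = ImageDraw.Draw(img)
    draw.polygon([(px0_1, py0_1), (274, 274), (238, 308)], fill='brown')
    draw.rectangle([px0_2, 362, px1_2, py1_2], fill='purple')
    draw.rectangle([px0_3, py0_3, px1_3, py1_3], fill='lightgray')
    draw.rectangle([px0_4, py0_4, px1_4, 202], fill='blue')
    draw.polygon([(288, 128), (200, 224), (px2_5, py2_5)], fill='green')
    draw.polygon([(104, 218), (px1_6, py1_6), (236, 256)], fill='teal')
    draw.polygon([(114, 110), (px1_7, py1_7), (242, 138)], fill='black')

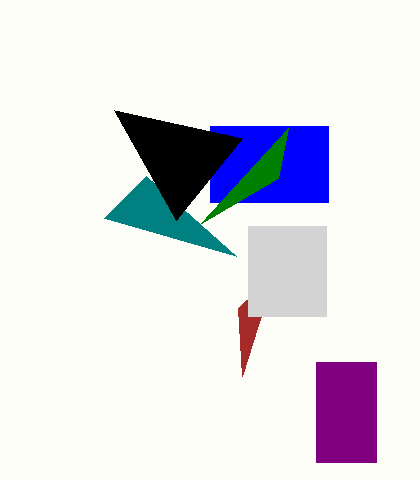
px0_1 = 242, py0_1 = 376, px0_2 = 316, px1_2 = 376, py1_2 = 462, px0_3 = 248, py0_3 = 226, px1_3 = 326, py1_3 = 316, px0_4 = 210, py0_4 = 126, px1_4 = 328, px2_5 = 278, py2_5 = 178, px1_6 = 146, py1_6 = 176, px1_7 = 176, py1_7 = 220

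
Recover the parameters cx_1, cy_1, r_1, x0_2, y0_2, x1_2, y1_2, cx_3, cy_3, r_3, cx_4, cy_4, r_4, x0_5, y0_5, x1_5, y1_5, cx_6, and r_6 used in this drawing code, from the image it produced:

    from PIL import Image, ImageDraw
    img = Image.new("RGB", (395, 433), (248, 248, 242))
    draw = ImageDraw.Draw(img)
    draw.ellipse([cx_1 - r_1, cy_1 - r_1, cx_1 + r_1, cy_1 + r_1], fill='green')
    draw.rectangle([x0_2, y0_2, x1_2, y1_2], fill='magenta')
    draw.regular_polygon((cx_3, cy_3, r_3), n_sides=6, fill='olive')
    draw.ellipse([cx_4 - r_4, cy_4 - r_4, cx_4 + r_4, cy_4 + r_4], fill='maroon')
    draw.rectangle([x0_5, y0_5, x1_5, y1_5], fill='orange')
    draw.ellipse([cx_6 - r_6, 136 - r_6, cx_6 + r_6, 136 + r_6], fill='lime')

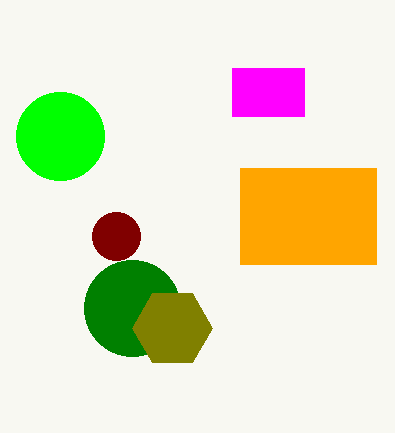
cx_1 = 132, cy_1 = 308, r_1 = 48, x0_2 = 232, y0_2 = 68, x1_2 = 304, y1_2 = 116, cx_3 = 172, cy_3 = 328, r_3 = 40, cx_4 = 116, cy_4 = 236, r_4 = 24, x0_5 = 240, y0_5 = 168, x1_5 = 376, y1_5 = 264, cx_6 = 60, r_6 = 44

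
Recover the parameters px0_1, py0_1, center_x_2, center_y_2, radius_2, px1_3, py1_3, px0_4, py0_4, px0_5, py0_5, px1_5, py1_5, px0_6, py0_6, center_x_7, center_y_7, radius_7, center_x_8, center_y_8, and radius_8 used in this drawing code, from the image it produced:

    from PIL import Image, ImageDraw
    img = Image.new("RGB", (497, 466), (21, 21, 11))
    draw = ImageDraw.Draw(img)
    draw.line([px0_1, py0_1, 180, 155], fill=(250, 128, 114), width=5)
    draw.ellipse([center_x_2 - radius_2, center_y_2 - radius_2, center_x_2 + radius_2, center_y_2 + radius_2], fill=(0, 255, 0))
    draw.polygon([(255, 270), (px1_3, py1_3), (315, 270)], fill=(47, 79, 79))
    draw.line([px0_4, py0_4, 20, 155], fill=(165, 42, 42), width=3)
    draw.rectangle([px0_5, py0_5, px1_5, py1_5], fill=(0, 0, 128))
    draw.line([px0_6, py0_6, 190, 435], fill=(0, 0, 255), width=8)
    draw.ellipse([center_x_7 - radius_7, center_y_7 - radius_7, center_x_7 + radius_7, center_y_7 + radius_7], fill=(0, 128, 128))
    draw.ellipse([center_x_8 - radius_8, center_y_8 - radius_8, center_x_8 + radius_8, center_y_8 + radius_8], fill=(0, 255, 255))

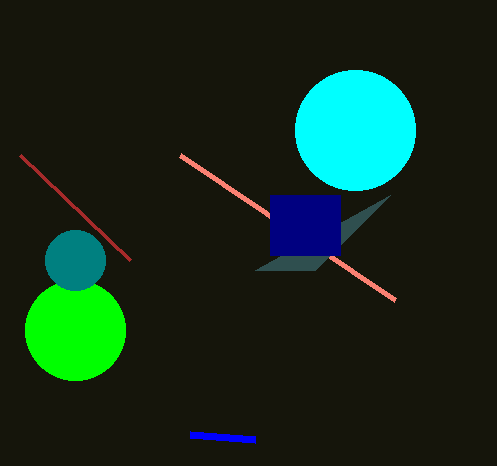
px0_1 = 395, py0_1 = 300, center_x_2 = 75, center_y_2 = 330, radius_2 = 50, px1_3 = 390, py1_3 = 195, px0_4 = 130, py0_4 = 260, px0_5 = 270, py0_5 = 195, px1_5 = 340, py1_5 = 255, px0_6 = 255, py0_6 = 440, center_x_7 = 75, center_y_7 = 260, radius_7 = 30, center_x_8 = 355, center_y_8 = 130, radius_8 = 60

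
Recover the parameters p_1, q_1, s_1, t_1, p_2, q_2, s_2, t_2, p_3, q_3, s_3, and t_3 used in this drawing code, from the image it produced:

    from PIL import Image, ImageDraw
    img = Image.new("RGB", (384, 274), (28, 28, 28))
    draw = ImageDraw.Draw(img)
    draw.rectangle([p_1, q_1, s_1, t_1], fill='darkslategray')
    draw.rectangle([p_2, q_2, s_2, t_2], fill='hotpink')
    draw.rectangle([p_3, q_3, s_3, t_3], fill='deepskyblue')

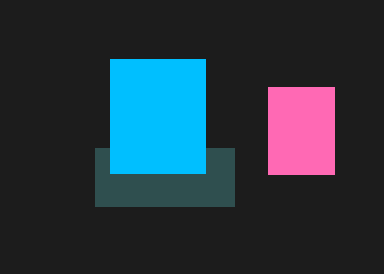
p_1 = 95
q_1 = 148
s_1 = 234
t_1 = 206
p_2 = 268
q_2 = 87
s_2 = 334
t_2 = 174
p_3 = 110
q_3 = 59
s_3 = 205
t_3 = 173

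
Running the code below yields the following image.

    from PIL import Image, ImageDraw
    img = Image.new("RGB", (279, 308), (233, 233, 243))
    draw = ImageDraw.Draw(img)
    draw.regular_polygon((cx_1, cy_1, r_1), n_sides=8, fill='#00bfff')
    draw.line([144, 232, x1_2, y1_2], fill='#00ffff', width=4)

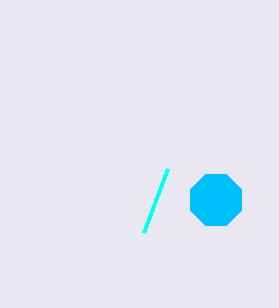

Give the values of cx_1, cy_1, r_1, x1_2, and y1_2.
cx_1 = 216; cy_1 = 200; r_1 = 28; x1_2 = 168; y1_2 = 168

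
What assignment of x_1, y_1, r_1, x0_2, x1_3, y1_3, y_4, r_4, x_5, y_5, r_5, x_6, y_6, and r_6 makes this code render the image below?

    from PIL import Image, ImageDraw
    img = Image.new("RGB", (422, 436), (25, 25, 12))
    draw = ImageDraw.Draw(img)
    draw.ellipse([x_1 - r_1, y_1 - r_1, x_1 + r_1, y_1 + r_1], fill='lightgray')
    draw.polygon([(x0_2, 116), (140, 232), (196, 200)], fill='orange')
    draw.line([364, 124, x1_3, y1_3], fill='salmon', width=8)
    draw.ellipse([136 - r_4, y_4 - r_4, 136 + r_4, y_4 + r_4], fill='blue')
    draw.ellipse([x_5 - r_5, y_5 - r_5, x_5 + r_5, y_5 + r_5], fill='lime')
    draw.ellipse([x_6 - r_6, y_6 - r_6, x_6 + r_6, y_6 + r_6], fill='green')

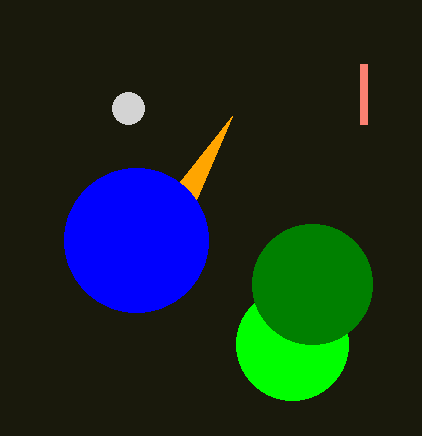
x_1 = 128
y_1 = 108
r_1 = 16
x0_2 = 232
x1_3 = 364
y1_3 = 64
y_4 = 240
r_4 = 72
x_5 = 292
y_5 = 344
r_5 = 56
x_6 = 312
y_6 = 284
r_6 = 60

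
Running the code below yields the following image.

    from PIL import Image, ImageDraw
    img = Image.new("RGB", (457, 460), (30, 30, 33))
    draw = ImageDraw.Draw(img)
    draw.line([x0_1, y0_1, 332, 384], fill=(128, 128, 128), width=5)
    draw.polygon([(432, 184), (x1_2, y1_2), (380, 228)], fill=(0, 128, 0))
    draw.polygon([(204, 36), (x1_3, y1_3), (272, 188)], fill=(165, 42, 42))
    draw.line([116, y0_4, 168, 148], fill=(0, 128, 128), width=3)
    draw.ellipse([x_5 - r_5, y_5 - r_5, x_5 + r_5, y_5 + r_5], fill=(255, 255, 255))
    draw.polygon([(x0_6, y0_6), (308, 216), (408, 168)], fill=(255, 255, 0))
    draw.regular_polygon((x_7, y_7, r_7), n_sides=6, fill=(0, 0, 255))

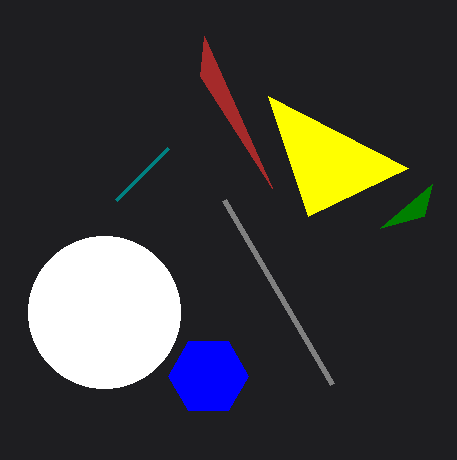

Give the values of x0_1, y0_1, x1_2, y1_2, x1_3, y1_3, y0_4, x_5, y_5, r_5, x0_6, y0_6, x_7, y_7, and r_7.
x0_1 = 224, y0_1 = 200, x1_2 = 424, y1_2 = 216, x1_3 = 200, y1_3 = 76, y0_4 = 200, x_5 = 104, y_5 = 312, r_5 = 76, x0_6 = 268, y0_6 = 96, x_7 = 208, y_7 = 376, r_7 = 40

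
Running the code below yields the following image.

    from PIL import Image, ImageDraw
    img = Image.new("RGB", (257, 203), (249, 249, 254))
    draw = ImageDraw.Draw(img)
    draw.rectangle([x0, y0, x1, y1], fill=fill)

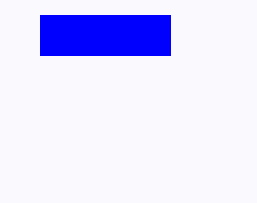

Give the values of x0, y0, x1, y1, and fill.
x0 = 40, y0 = 15, x1 = 170, y1 = 55, fill = 'blue'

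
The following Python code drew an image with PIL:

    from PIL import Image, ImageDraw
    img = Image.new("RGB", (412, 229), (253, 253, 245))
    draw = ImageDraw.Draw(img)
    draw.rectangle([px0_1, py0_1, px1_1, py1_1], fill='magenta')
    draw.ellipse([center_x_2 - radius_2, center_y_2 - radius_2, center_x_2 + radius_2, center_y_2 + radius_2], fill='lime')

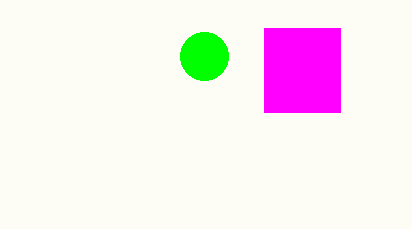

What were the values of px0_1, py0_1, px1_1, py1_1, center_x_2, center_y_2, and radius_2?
px0_1 = 264
py0_1 = 28
px1_1 = 340
py1_1 = 112
center_x_2 = 204
center_y_2 = 56
radius_2 = 24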